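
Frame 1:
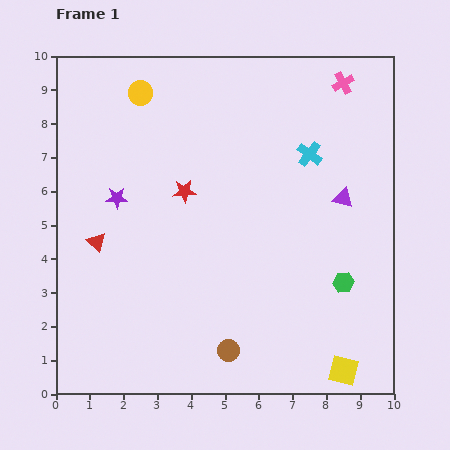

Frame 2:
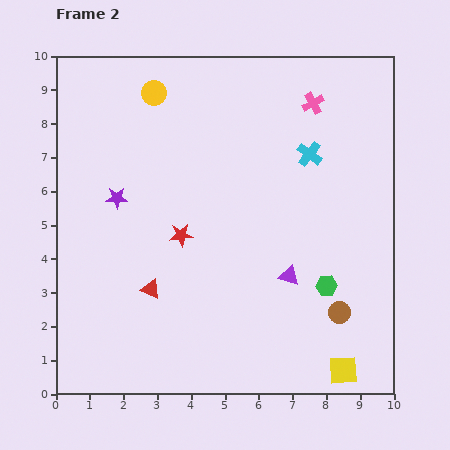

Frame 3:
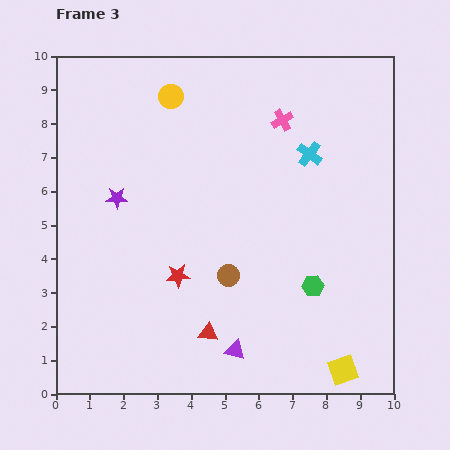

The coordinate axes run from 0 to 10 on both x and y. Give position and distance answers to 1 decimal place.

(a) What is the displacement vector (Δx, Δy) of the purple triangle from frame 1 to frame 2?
(-1.6, -2.3)

The purple triangle was at (8.5, 5.8) in frame 1 and (6.9, 3.5) in frame 2.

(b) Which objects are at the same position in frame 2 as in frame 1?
the yellow square, the cyan cross, the purple star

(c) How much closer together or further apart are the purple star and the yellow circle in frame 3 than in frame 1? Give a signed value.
+0.2

Distance in frame 1: 3.2. Distance in frame 3: 3.4.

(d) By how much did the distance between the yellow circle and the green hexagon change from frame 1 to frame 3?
-1.2

Distance in frame 1: 8.2. Distance in frame 3: 7.0.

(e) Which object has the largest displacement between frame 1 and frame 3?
the purple triangle

(moved 5.5; next 4.3)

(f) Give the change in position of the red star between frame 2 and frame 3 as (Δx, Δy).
(-0.1, -1.2)

The red star was at (3.7, 4.7) in frame 2 and (3.6, 3.5) in frame 3.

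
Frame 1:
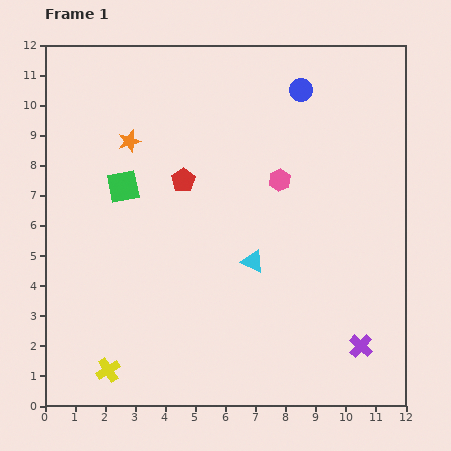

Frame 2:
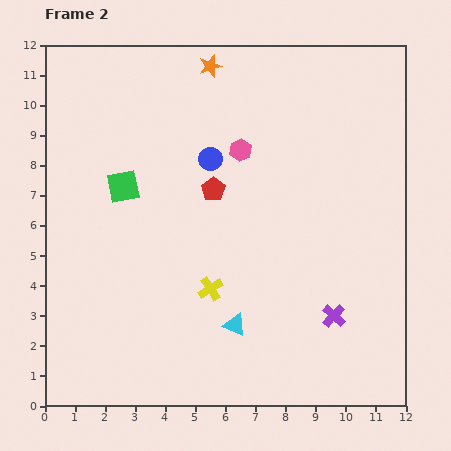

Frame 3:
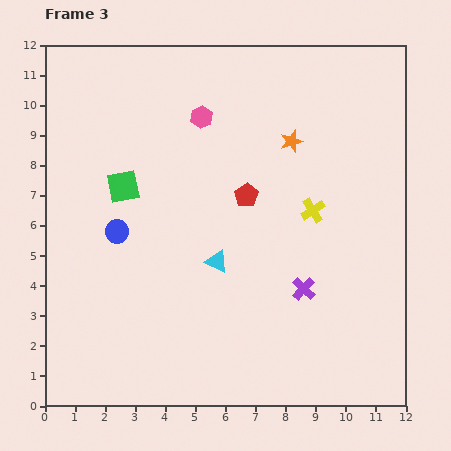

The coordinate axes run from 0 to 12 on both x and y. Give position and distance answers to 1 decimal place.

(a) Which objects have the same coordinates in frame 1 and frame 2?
the green square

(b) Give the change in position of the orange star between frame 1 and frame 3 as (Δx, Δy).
(5.4, 0.0)

The orange star was at (2.8, 8.8) in frame 1 and (8.2, 8.8) in frame 3.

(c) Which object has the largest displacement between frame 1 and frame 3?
the yellow cross

(moved 8.6; next 7.7)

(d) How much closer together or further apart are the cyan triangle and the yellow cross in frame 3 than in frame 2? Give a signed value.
+2.2

Distance in frame 2: 1.4. Distance in frame 3: 3.6.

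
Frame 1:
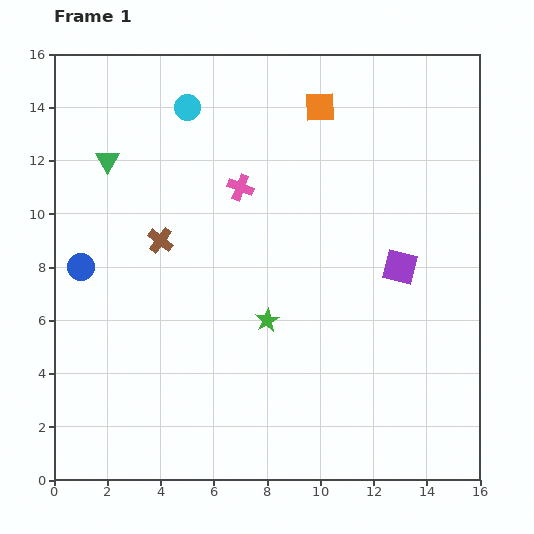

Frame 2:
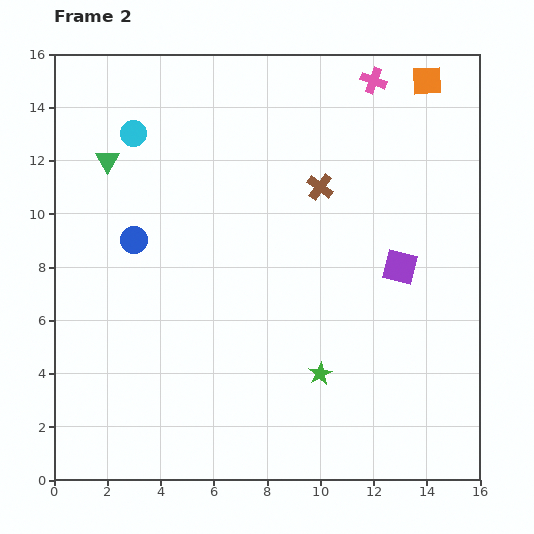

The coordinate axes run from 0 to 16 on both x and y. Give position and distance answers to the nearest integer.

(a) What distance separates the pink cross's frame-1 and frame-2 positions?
6

The pink cross moved from (7, 11) to (12, 15), a distance of √(5² + 4²) ≈ 6.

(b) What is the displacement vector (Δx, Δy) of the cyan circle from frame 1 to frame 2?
(-2, -1)

The cyan circle was at (5, 14) in frame 1 and (3, 13) in frame 2.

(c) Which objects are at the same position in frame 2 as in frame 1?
the green triangle, the purple square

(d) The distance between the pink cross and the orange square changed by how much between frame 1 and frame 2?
-2

Distance in frame 1: 4. Distance in frame 2: 2.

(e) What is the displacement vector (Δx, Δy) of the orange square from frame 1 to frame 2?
(4, 1)

The orange square was at (10, 14) in frame 1 and (14, 15) in frame 2.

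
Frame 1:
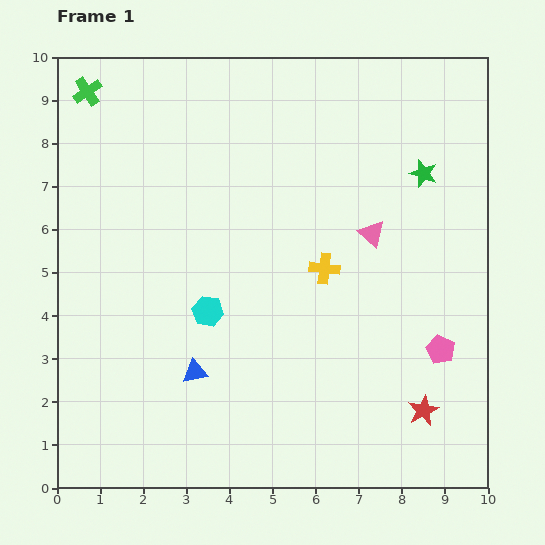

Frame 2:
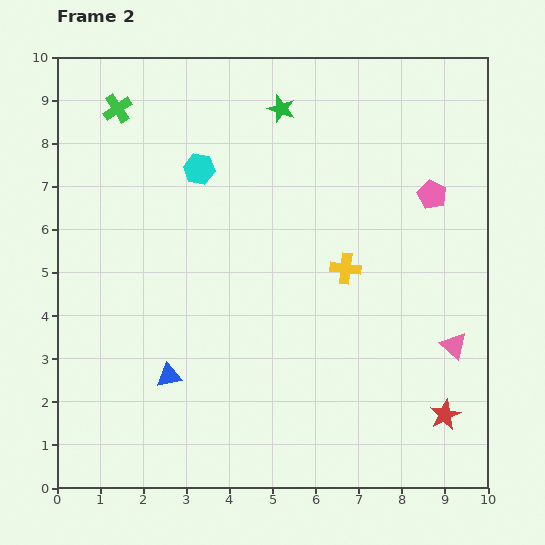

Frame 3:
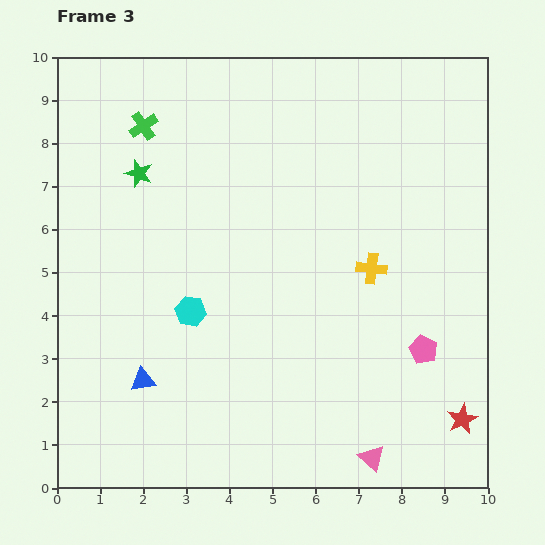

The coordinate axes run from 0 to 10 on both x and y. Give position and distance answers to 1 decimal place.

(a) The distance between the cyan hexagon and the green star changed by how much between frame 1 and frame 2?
-3.5

Distance in frame 1: 5.9. Distance in frame 2: 2.4.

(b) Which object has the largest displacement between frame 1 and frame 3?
the green star

(moved 6.6; next 5.2)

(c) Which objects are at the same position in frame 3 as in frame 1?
none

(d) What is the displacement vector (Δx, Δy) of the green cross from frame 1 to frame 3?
(1.3, -0.8)

The green cross was at (0.7, 9.2) in frame 1 and (2.0, 8.4) in frame 3.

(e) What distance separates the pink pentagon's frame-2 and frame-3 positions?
3.6

The pink pentagon moved from (8.7, 6.8) to (8.5, 3.2), a distance of √(0.2² + 3.6²) ≈ 3.6.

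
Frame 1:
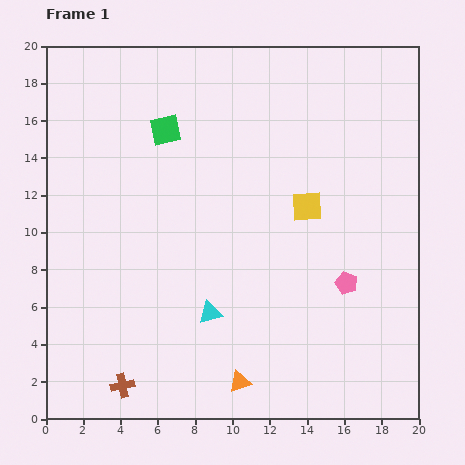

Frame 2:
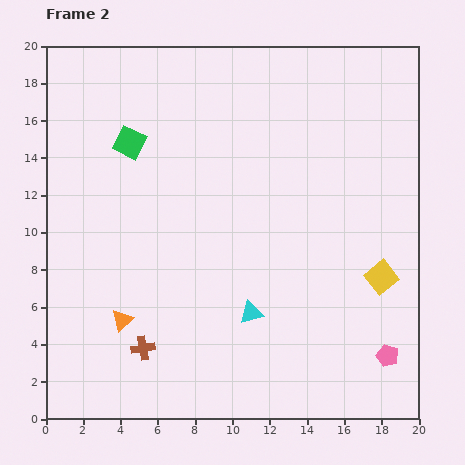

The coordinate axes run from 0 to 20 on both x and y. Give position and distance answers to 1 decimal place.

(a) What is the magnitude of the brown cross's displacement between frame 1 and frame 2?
2.3

The brown cross moved from (4.1, 1.8) to (5.2, 3.8), a distance of √(1.1² + 2.0²) ≈ 2.3.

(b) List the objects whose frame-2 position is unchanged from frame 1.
none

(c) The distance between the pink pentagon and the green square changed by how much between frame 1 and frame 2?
+5.2

Distance in frame 1: 12.7. Distance in frame 2: 17.9.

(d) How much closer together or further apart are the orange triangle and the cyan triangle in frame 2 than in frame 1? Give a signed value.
+2.9

Distance in frame 1: 4.0. Distance in frame 2: 6.9.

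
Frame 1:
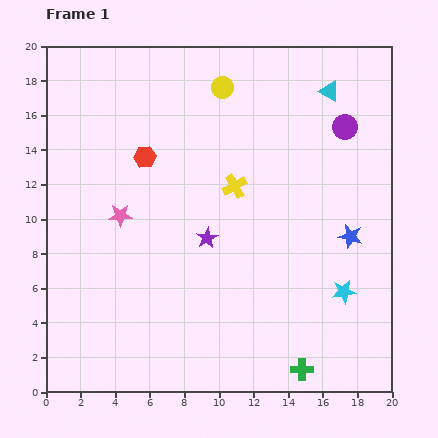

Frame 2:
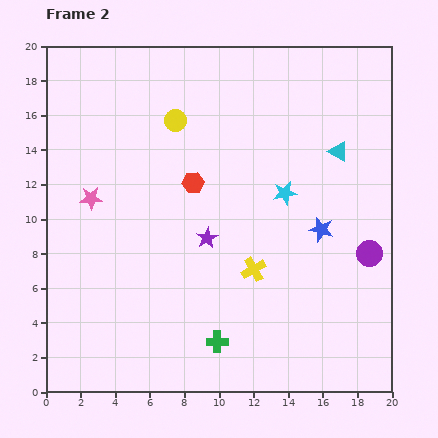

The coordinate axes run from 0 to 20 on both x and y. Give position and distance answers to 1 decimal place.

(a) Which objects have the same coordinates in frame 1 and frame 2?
the purple star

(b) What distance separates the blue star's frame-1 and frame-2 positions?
1.7

The blue star moved from (17.6, 9.0) to (15.9, 9.4), a distance of √(1.7² + 0.4²) ≈ 1.7.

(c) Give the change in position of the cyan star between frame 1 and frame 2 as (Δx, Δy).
(-3.4, 5.7)

The cyan star was at (17.2, 5.8) in frame 1 and (13.8, 11.5) in frame 2.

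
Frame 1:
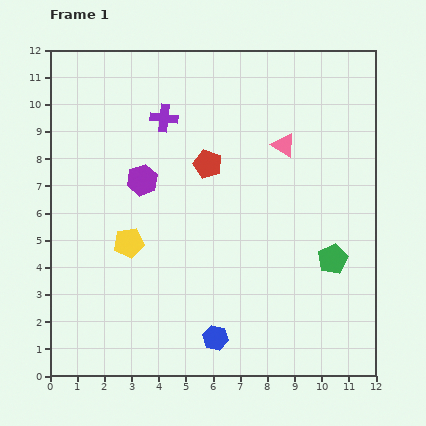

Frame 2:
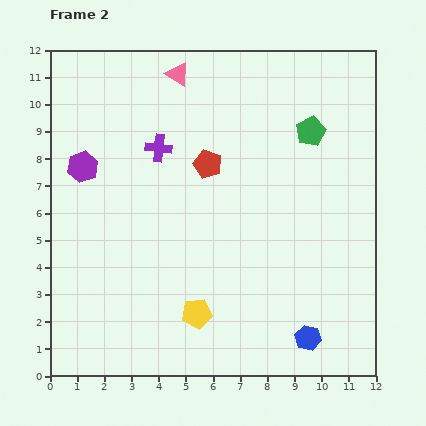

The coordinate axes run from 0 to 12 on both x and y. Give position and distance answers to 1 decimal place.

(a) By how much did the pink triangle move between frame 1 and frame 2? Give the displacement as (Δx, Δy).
(-3.9, 2.6)

The pink triangle was at (8.6, 8.5) in frame 1 and (4.7, 11.1) in frame 2.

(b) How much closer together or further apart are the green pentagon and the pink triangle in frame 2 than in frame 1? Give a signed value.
+0.7

Distance in frame 1: 4.6. Distance in frame 2: 5.3.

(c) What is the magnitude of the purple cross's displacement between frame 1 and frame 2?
1.1

The purple cross moved from (4.2, 9.5) to (4.0, 8.4), a distance of √(0.2² + 1.1²) ≈ 1.1.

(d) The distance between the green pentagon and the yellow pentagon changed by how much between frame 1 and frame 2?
+0.4

Distance in frame 1: 7.5. Distance in frame 2: 7.9.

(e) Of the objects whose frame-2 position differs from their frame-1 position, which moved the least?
the purple cross

(moved 1.1)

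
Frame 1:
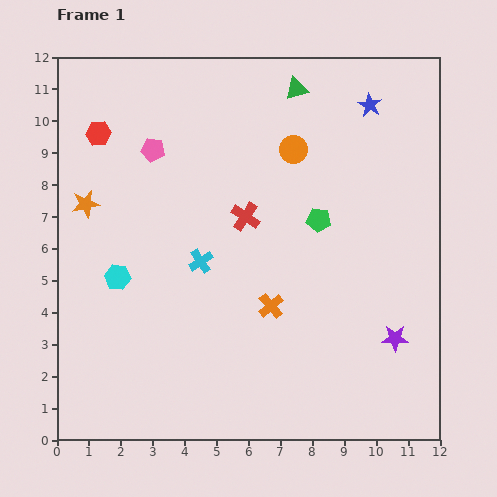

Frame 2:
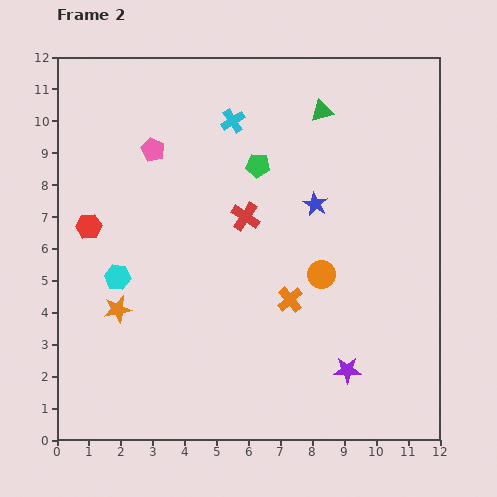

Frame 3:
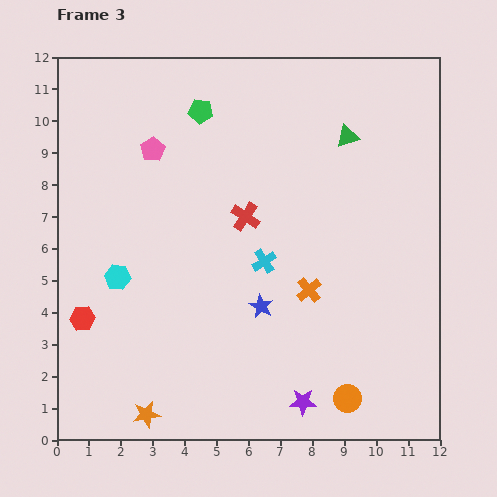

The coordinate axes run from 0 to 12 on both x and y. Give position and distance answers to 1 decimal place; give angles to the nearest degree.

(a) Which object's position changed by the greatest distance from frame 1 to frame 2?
the cyan cross

(moved 4.5; next 4.0)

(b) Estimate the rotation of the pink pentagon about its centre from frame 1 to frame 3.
30° clockwise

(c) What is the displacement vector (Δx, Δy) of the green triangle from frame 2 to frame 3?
(0.8, -0.8)

The green triangle was at (8.3, 10.3) in frame 2 and (9.1, 9.5) in frame 3.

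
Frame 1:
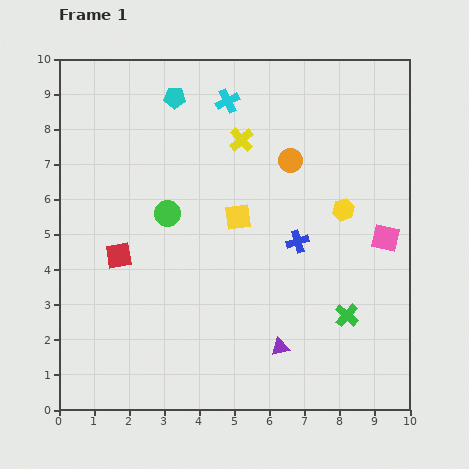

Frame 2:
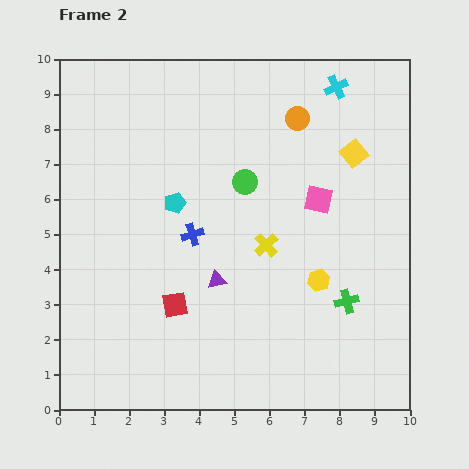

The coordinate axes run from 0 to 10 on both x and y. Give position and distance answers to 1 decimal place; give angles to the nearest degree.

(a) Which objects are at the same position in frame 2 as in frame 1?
none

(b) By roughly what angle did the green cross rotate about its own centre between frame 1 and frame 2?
35° clockwise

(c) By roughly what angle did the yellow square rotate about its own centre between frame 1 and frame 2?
30° counter-clockwise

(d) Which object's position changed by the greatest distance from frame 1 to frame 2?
the yellow square

(moved 3.8; next 3.1)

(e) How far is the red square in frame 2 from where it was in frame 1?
2.1

The red square moved from (1.7, 4.4) to (3.3, 3.0), a distance of √(1.6² + 1.4²) ≈ 2.1.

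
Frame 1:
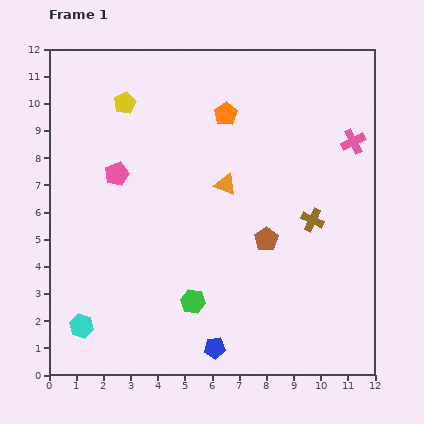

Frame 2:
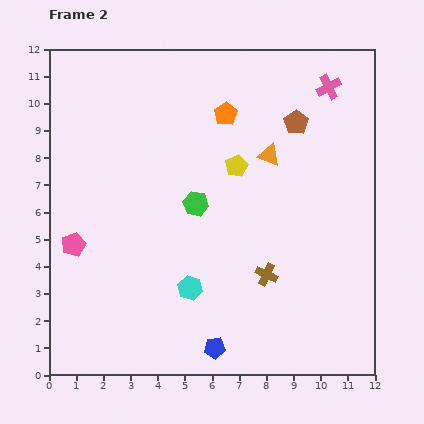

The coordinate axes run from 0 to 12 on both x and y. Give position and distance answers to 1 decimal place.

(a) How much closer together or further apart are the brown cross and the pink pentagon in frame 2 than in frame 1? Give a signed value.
-0.2

Distance in frame 1: 7.4. Distance in frame 2: 7.2.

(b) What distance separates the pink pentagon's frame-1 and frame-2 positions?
3.1

The pink pentagon moved from (2.5, 7.4) to (0.9, 4.8), a distance of √(1.6² + 2.6²) ≈ 3.1.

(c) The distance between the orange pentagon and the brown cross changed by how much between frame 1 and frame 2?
+1.1

Distance in frame 1: 5.0. Distance in frame 2: 6.1.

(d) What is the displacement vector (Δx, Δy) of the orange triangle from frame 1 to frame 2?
(1.6, 1.1)

The orange triangle was at (6.5, 7.0) in frame 1 and (8.1, 8.1) in frame 2.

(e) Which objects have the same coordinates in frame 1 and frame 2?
the orange pentagon, the blue pentagon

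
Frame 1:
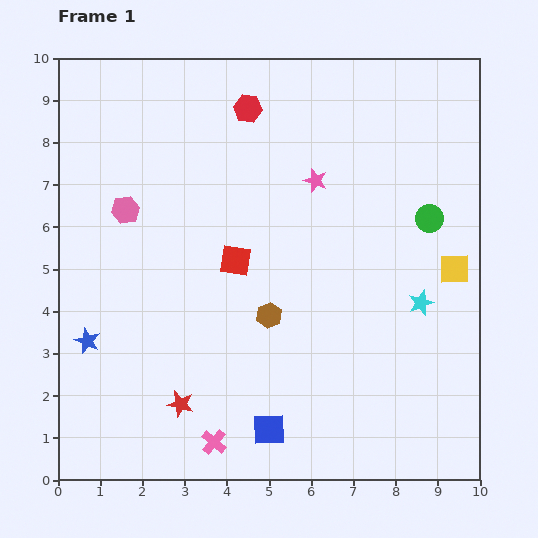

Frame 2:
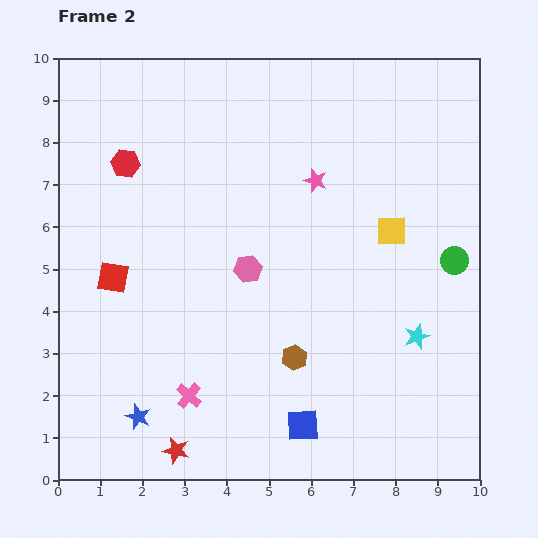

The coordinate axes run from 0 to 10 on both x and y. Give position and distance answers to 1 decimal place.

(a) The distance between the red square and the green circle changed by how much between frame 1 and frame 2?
+3.4

Distance in frame 1: 4.7. Distance in frame 2: 8.1.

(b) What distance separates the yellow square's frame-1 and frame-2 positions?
1.7

The yellow square moved from (9.4, 5.0) to (7.9, 5.9), a distance of √(1.5² + 0.9²) ≈ 1.7.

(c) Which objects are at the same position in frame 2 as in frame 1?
the pink star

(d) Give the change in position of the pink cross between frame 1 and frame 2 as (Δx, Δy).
(-0.6, 1.1)

The pink cross was at (3.7, 0.9) in frame 1 and (3.1, 2.0) in frame 2.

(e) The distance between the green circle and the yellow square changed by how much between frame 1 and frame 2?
+0.4

Distance in frame 1: 1.3. Distance in frame 2: 1.7.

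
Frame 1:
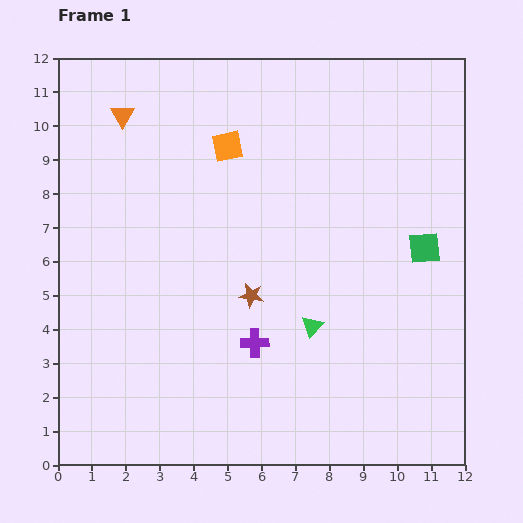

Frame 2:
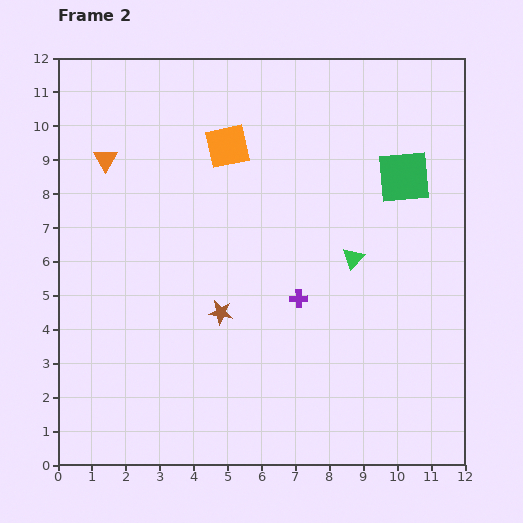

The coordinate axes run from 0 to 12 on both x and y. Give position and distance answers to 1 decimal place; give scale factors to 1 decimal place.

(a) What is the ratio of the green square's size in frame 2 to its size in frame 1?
1.7×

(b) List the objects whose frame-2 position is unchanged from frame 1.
the orange square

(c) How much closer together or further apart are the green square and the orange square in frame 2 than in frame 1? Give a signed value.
-1.2

Distance in frame 1: 6.5. Distance in frame 2: 5.3.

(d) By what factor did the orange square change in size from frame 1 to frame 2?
1.4×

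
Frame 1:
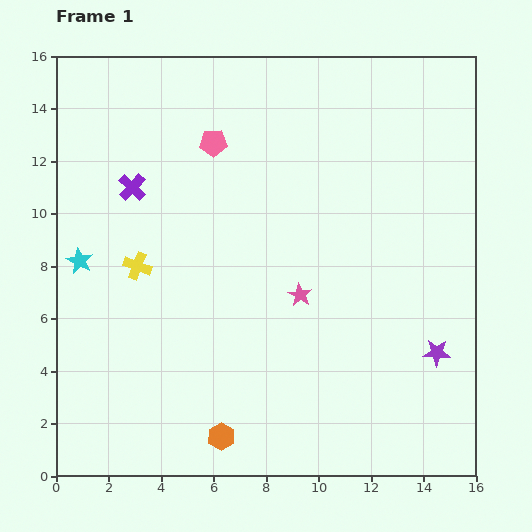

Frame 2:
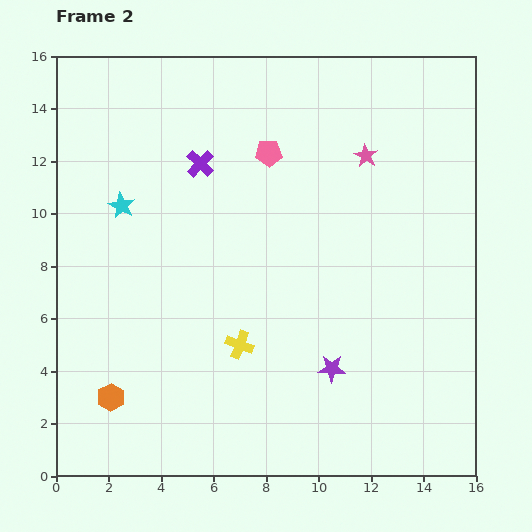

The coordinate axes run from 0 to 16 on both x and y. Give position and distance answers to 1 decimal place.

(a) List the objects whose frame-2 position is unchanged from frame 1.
none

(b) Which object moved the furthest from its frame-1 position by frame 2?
the pink star

(moved 5.9; next 4.9)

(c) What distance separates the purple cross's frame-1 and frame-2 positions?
2.8

The purple cross moved from (2.9, 11.0) to (5.5, 11.9), a distance of √(2.6² + 0.9²) ≈ 2.8.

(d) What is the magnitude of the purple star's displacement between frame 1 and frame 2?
4.0

The purple star moved from (14.5, 4.7) to (10.5, 4.1), a distance of √(4.0² + 0.6²) ≈ 4.0.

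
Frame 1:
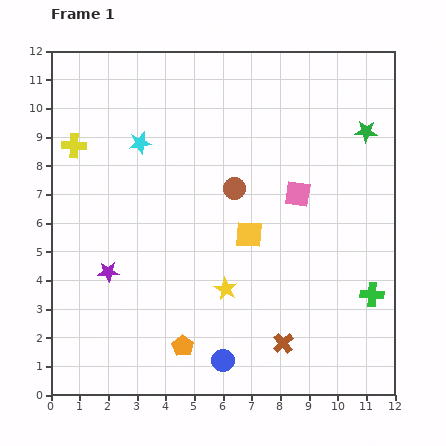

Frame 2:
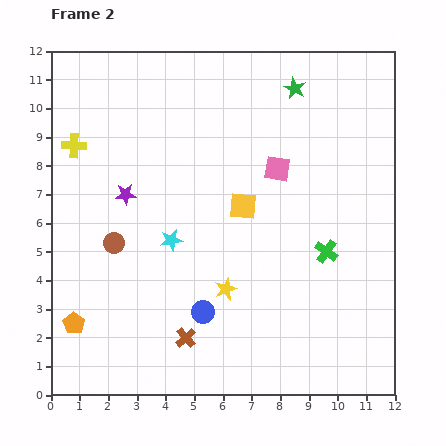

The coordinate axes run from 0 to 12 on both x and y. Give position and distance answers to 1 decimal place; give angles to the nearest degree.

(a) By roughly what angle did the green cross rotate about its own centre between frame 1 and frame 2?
33° clockwise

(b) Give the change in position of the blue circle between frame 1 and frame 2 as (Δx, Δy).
(-0.7, 1.7)

The blue circle was at (6.0, 1.2) in frame 1 and (5.3, 2.9) in frame 2.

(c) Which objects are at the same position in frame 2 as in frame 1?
the yellow cross, the yellow star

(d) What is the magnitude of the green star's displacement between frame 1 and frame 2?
2.9

The green star moved from (11.0, 9.2) to (8.5, 10.7), a distance of √(2.5² + 1.5²) ≈ 2.9.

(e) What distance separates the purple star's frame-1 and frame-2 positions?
2.8

The purple star moved from (2.0, 4.3) to (2.6, 7.0), a distance of √(0.6² + 2.7²) ≈ 2.8.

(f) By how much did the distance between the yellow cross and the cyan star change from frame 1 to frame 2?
+2.4

Distance in frame 1: 2.3. Distance in frame 2: 4.7.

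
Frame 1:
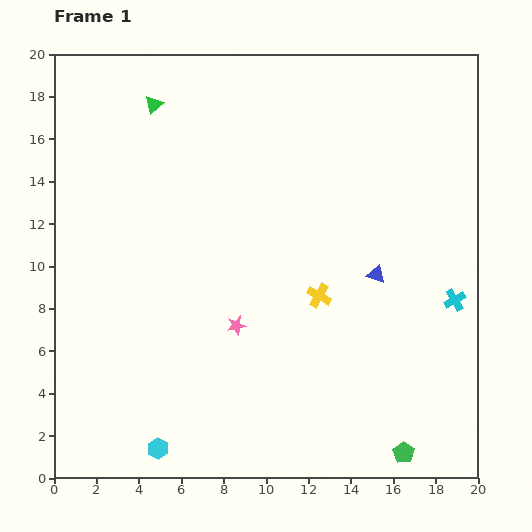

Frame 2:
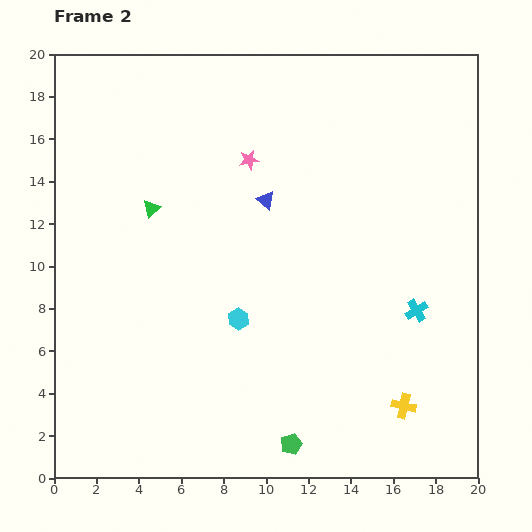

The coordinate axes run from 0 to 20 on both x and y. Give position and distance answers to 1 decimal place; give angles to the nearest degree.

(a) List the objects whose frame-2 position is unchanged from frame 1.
none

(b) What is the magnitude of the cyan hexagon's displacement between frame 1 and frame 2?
7.2

The cyan hexagon moved from (4.9, 1.4) to (8.7, 7.5), a distance of √(3.8² + 6.1²) ≈ 7.2.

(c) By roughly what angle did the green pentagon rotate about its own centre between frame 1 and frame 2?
17° clockwise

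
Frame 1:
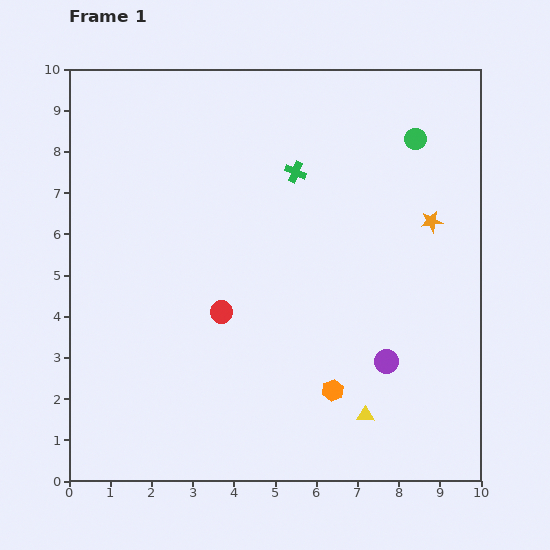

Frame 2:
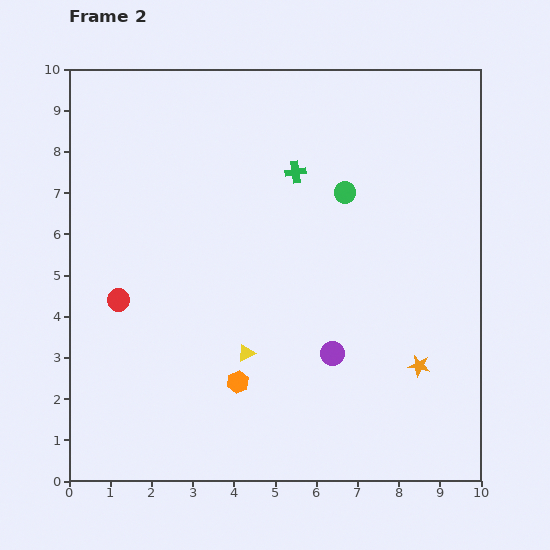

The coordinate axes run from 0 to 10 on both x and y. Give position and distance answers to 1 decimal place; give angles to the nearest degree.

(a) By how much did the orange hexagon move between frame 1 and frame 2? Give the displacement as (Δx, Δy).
(-2.3, 0.2)

The orange hexagon was at (6.4, 2.2) in frame 1 and (4.1, 2.4) in frame 2.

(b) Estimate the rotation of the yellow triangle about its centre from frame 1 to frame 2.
30° counter-clockwise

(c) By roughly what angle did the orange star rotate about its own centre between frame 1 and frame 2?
18° clockwise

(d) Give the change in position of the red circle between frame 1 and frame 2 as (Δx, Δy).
(-2.5, 0.3)

The red circle was at (3.7, 4.1) in frame 1 and (1.2, 4.4) in frame 2.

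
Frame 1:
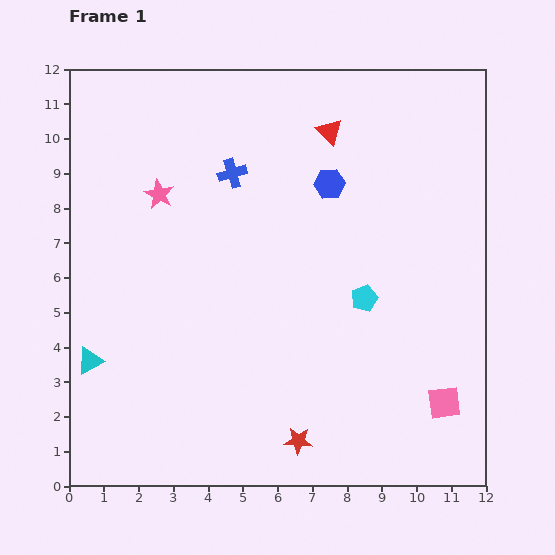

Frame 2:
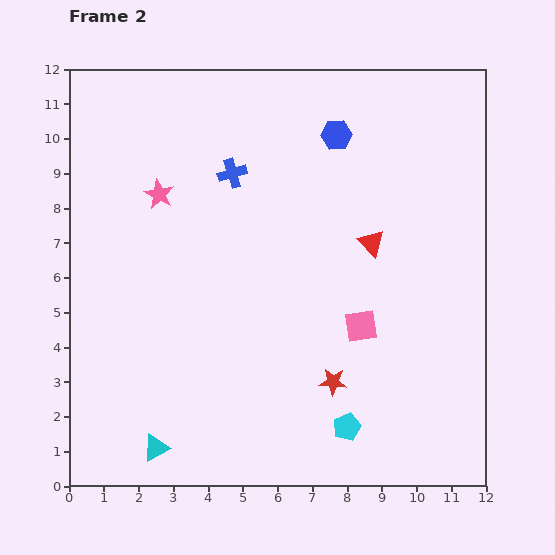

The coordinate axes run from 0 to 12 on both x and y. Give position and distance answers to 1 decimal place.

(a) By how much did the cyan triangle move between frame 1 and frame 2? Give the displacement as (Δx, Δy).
(1.9, -2.5)

The cyan triangle was at (0.6, 3.6) in frame 1 and (2.5, 1.1) in frame 2.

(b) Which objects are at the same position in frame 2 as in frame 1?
the blue cross, the pink star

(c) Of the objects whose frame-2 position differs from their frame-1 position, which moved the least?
the blue hexagon

(moved 1.4)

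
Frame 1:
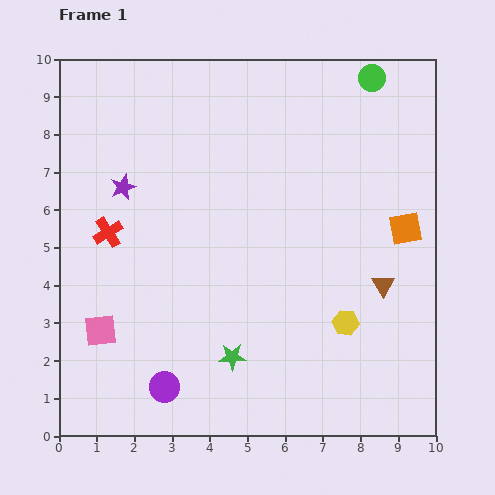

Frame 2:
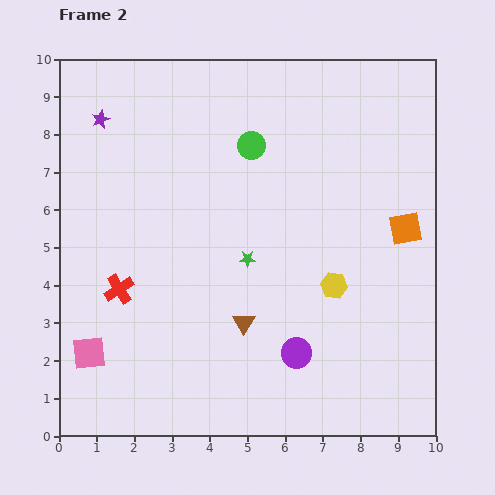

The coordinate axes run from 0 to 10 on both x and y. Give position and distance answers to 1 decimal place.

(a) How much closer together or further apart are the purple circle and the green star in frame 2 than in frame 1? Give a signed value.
+0.8

Distance in frame 1: 2.0. Distance in frame 2: 2.8.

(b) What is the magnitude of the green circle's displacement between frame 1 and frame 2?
3.7

The green circle moved from (8.3, 9.5) to (5.1, 7.7), a distance of √(3.2² + 1.8²) ≈ 3.7.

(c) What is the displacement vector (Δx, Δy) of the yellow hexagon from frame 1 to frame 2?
(-0.3, 1.0)

The yellow hexagon was at (7.6, 3.0) in frame 1 and (7.3, 4.0) in frame 2.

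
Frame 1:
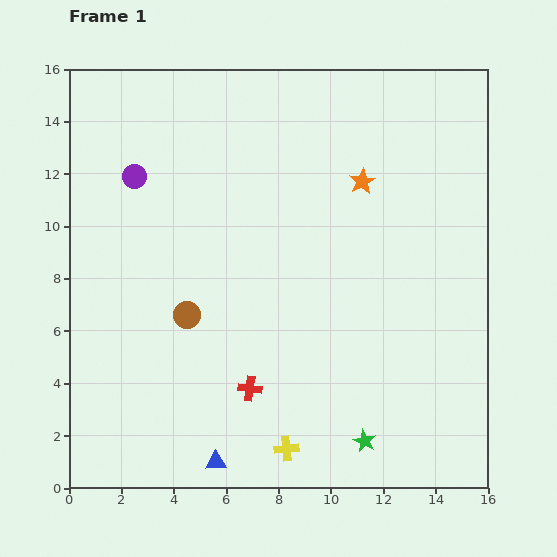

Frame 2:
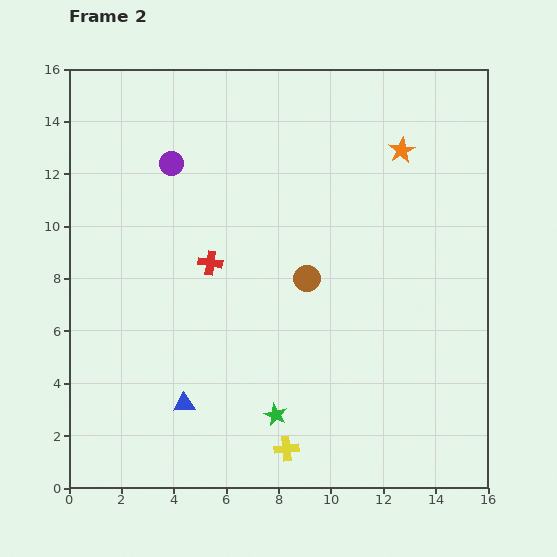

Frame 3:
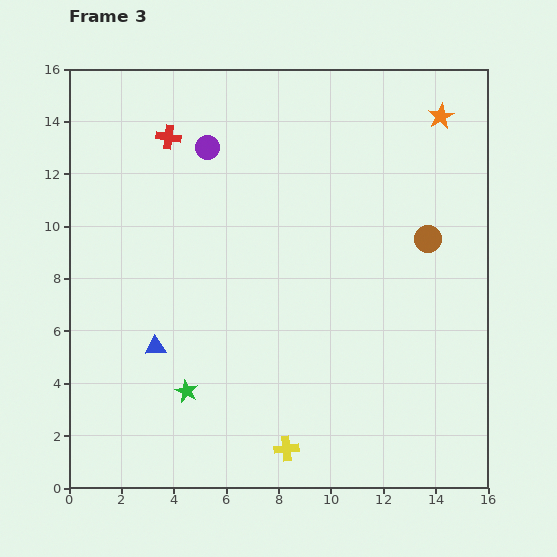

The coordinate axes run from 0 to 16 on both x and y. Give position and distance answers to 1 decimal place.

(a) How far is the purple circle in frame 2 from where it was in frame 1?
1.5

The purple circle moved from (2.5, 11.9) to (3.9, 12.4), a distance of √(1.4² + 0.5²) ≈ 1.5.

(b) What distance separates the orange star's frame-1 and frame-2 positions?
1.9

The orange star moved from (11.2, 11.7) to (12.7, 12.9), a distance of √(1.5² + 1.2²) ≈ 1.9.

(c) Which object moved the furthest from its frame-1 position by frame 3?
the red cross

(moved 10.1; next 9.6)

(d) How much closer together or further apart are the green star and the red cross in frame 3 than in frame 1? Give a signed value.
+4.9

Distance in frame 1: 4.8. Distance in frame 3: 9.7.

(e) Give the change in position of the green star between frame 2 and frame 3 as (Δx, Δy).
(-3.4, 0.9)

The green star was at (7.9, 2.8) in frame 2 and (4.5, 3.7) in frame 3.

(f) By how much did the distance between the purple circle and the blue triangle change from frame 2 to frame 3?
-1.3

Distance in frame 2: 9.2. Distance in frame 3: 7.9.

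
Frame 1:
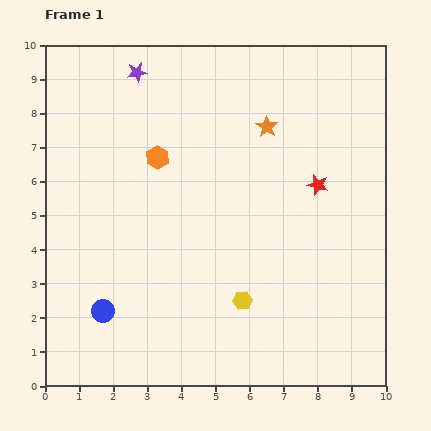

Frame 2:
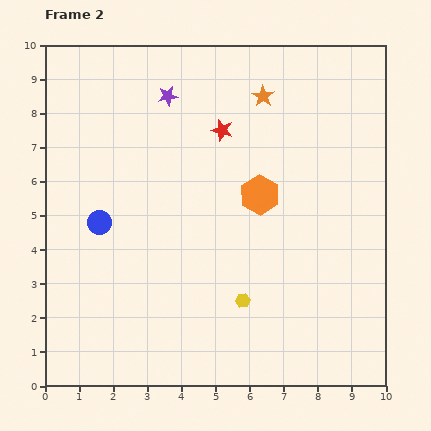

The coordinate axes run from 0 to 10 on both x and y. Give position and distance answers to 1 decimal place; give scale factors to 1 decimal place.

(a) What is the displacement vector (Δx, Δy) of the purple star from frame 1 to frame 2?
(0.9, -0.7)

The purple star was at (2.7, 9.2) in frame 1 and (3.6, 8.5) in frame 2.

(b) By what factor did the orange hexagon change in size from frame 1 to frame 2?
1.7×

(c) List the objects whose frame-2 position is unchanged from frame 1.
the yellow hexagon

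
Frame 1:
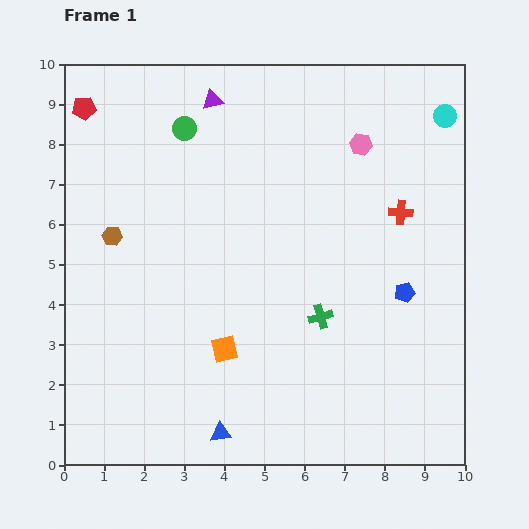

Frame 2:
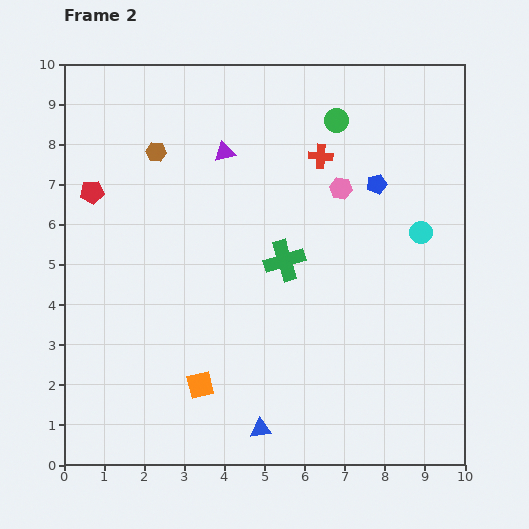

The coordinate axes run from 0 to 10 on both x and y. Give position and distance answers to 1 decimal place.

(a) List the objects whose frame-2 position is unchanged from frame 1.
none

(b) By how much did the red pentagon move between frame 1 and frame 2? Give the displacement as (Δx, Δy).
(0.2, -2.1)

The red pentagon was at (0.5, 8.9) in frame 1 and (0.7, 6.8) in frame 2.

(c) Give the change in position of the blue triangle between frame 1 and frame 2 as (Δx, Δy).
(1.0, 0.1)

The blue triangle was at (3.9, 0.8) in frame 1 and (4.9, 0.9) in frame 2.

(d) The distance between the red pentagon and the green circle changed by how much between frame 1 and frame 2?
+3.9

Distance in frame 1: 2.5. Distance in frame 2: 6.4.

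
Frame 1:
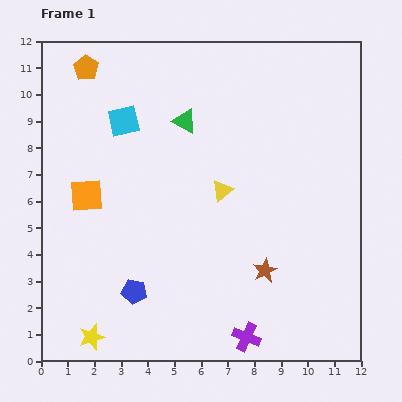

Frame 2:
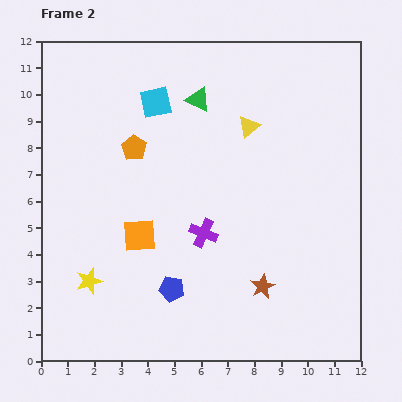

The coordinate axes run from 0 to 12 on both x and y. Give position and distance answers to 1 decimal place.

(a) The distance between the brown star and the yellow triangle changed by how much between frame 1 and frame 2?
+2.6

Distance in frame 1: 3.4. Distance in frame 2: 6.0.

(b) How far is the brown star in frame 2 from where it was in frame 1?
0.6

The brown star moved from (8.4, 3.4) to (8.3, 2.8), a distance of √(0.1² + 0.6²) ≈ 0.6.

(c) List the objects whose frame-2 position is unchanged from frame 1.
none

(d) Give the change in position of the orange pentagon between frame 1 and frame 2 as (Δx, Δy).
(1.8, -3.0)

The orange pentagon was at (1.7, 11.0) in frame 1 and (3.5, 8.0) in frame 2.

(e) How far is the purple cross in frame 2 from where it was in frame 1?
4.2

The purple cross moved from (7.7, 0.9) to (6.1, 4.8), a distance of √(1.6² + 3.9²) ≈ 4.2.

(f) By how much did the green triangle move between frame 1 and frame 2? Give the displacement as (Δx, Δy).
(0.5, 0.8)

The green triangle was at (5.4, 9.0) in frame 1 and (5.9, 9.8) in frame 2.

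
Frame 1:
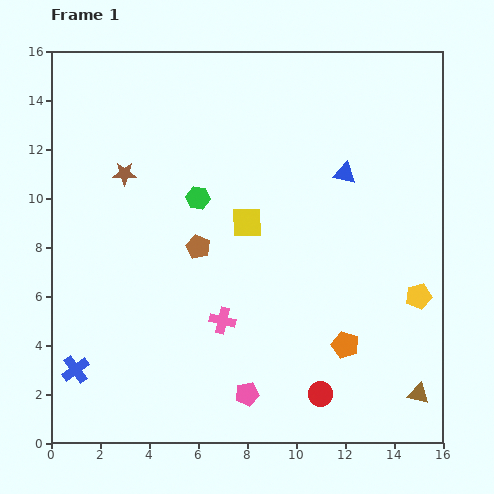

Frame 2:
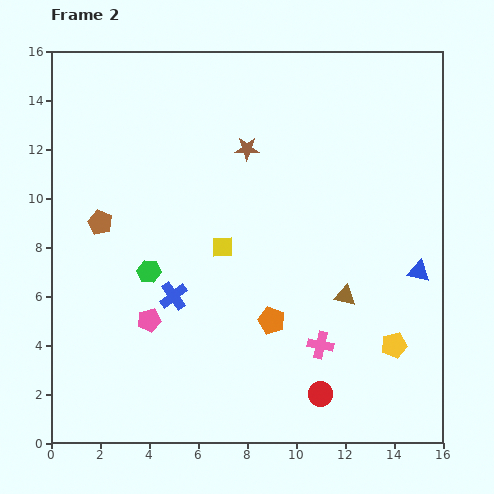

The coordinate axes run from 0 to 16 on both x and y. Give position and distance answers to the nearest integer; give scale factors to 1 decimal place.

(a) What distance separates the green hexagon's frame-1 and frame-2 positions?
4

The green hexagon moved from (6, 10) to (4, 7), a distance of √(2² + 3²) ≈ 4.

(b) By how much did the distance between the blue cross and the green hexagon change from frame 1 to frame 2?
-8

Distance in frame 1: 9. Distance in frame 2: 1.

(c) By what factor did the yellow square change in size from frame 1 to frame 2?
0.7×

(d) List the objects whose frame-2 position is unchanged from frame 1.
the red circle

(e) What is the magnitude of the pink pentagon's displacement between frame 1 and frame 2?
5

The pink pentagon moved from (8, 2) to (4, 5), a distance of √(4² + 3²) ≈ 5.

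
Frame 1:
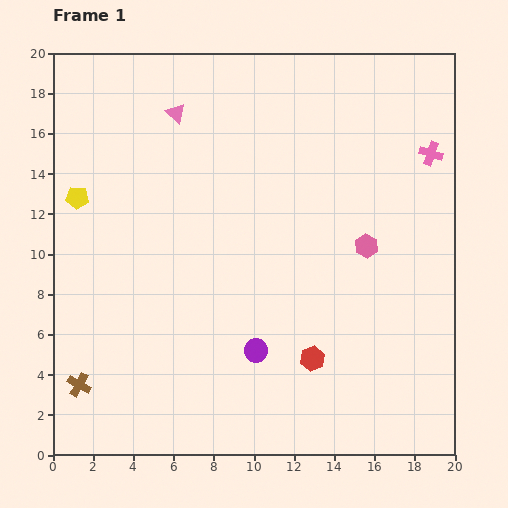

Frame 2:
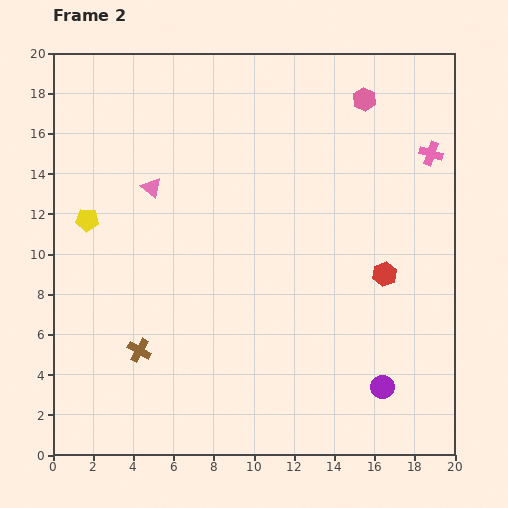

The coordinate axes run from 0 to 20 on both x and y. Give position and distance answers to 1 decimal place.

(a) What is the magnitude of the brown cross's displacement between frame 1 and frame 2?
3.4

The brown cross moved from (1.3, 3.5) to (4.3, 5.2), a distance of √(3.0² + 1.7²) ≈ 3.4.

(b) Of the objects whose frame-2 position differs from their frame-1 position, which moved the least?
the yellow pentagon

(moved 1.2)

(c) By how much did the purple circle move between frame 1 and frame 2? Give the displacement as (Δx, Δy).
(6.3, -1.8)

The purple circle was at (10.1, 5.2) in frame 1 and (16.4, 3.4) in frame 2.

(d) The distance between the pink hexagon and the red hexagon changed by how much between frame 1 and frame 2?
+2.6

Distance in frame 1: 6.2. Distance in frame 2: 8.8.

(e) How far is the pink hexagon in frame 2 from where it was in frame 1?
7.3

The pink hexagon moved from (15.6, 10.4) to (15.5, 17.7), a distance of √(0.1² + 7.3²) ≈ 7.3.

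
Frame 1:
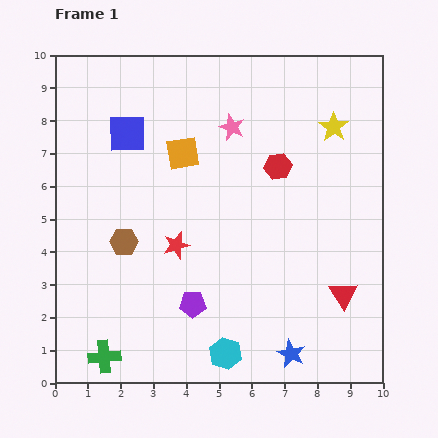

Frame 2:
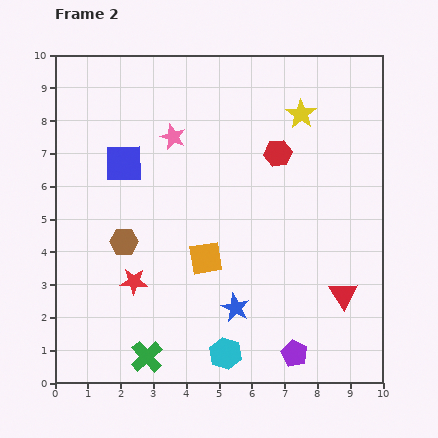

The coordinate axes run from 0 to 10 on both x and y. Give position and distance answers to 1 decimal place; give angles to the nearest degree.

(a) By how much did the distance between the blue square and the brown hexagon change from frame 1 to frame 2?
-0.9

Distance in frame 1: 3.3. Distance in frame 2: 2.4.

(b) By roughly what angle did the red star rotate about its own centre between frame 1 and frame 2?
18° clockwise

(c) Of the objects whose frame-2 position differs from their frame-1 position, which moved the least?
the red hexagon

(moved 0.4)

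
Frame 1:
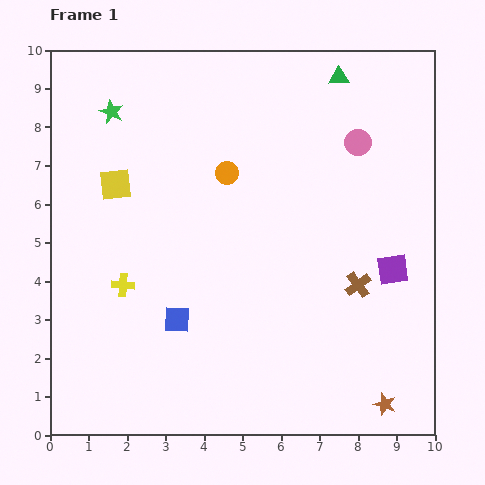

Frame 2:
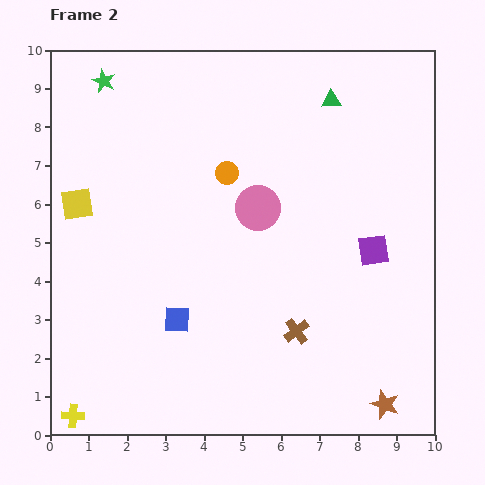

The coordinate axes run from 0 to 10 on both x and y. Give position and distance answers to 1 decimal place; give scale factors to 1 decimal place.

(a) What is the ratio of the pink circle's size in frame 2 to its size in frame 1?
1.7×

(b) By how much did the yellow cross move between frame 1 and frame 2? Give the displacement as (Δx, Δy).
(-1.3, -3.4)

The yellow cross was at (1.9, 3.9) in frame 1 and (0.6, 0.5) in frame 2.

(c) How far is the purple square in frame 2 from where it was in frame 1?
0.7

The purple square moved from (8.9, 4.3) to (8.4, 4.8), a distance of √(0.5² + 0.5²) ≈ 0.7.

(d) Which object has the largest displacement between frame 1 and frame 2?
the yellow cross

(moved 3.6; next 3.1)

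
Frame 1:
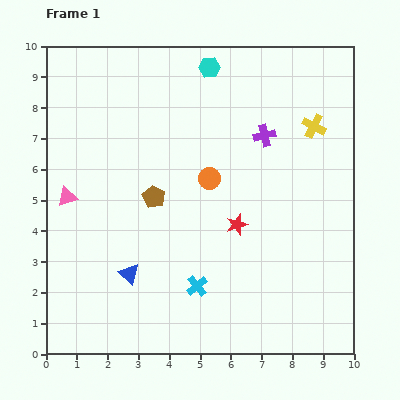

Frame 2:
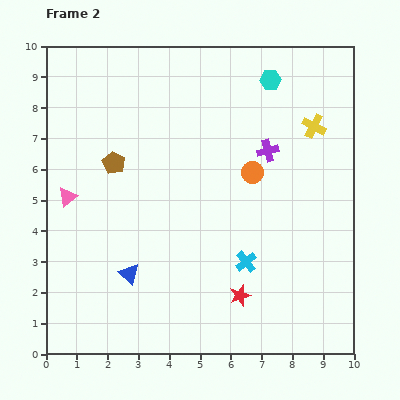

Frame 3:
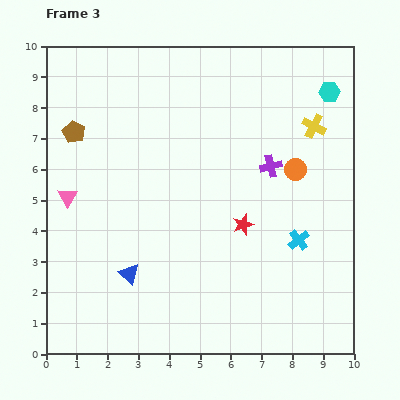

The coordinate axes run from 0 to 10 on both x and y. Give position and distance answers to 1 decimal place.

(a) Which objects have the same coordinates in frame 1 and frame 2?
the blue triangle, the yellow cross, the pink triangle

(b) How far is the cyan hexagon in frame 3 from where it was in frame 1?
4.0

The cyan hexagon moved from (5.3, 9.3) to (9.2, 8.5), a distance of √(3.9² + 0.8²) ≈ 4.0.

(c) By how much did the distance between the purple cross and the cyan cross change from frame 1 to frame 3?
-2.8

Distance in frame 1: 5.4. Distance in frame 3: 2.6.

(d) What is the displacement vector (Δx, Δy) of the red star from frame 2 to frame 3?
(0.1, 2.3)

The red star was at (6.3, 1.9) in frame 2 and (6.4, 4.2) in frame 3.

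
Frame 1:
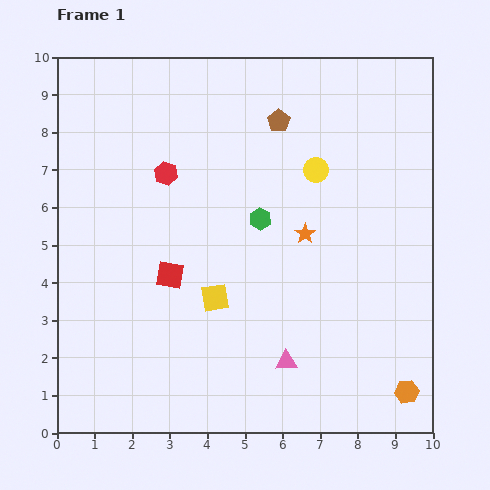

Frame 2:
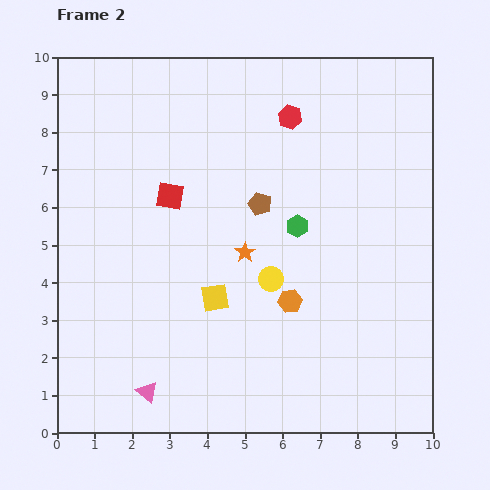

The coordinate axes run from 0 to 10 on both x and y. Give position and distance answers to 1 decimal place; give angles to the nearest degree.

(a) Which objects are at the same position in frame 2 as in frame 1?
the yellow square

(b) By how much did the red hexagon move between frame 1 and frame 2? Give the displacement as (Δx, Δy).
(3.3, 1.5)

The red hexagon was at (2.9, 6.9) in frame 1 and (6.2, 8.4) in frame 2.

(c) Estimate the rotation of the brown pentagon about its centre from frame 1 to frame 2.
16° counter-clockwise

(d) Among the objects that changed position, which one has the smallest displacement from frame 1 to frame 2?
the green hexagon

(moved 1.0)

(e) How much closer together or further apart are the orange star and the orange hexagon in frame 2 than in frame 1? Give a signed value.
-3.2

Distance in frame 1: 5.0. Distance in frame 2: 1.8.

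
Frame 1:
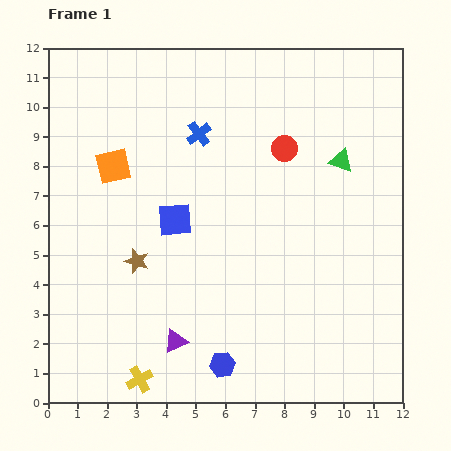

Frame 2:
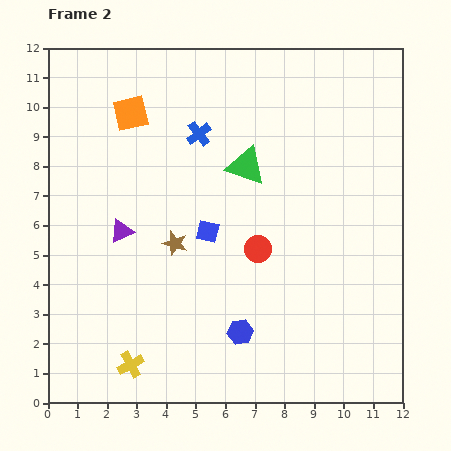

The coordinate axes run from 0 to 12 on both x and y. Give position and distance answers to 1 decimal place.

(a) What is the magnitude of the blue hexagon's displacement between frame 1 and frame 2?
1.3

The blue hexagon moved from (5.9, 1.3) to (6.5, 2.4), a distance of √(0.6² + 1.1²) ≈ 1.3.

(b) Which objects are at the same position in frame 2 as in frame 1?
the blue cross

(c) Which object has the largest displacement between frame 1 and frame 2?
the purple triangle

(moved 4.1; next 3.5)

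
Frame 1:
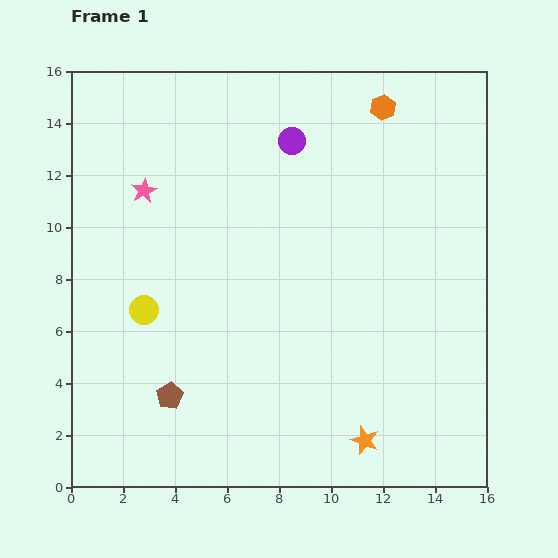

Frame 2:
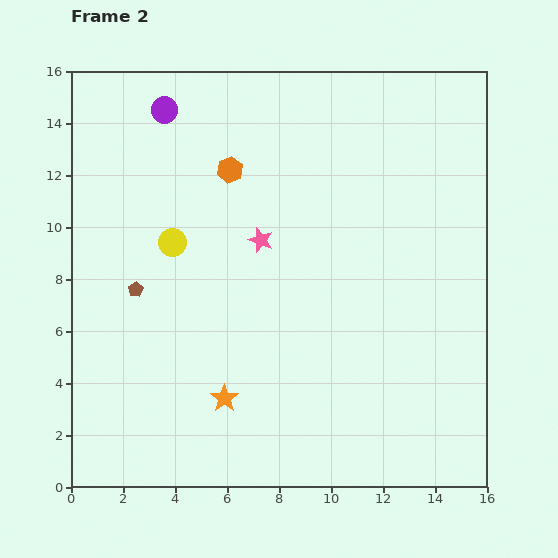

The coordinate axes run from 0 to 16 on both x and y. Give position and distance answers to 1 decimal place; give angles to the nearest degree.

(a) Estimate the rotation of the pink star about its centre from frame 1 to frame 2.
26° counter-clockwise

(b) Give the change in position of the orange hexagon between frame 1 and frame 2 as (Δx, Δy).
(-5.9, -2.4)

The orange hexagon was at (12.0, 14.6) in frame 1 and (6.1, 12.2) in frame 2.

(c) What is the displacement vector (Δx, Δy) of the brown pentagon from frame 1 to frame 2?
(-1.3, 4.1)

The brown pentagon was at (3.8, 3.5) in frame 1 and (2.5, 7.6) in frame 2.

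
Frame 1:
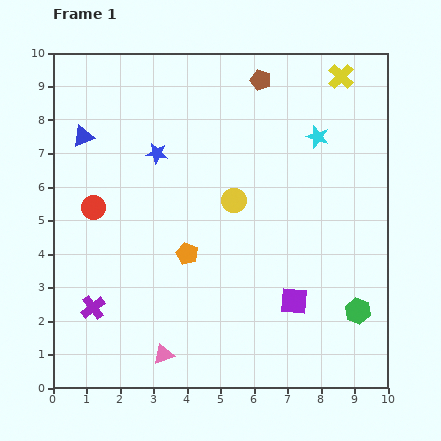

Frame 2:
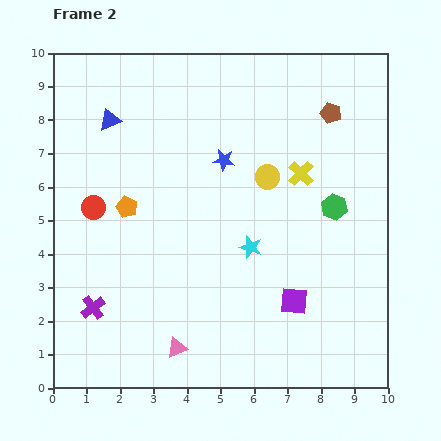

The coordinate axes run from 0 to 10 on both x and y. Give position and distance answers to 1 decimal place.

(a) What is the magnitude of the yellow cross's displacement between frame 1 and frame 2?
3.1

The yellow cross moved from (8.6, 9.3) to (7.4, 6.4), a distance of √(1.2² + 2.9²) ≈ 3.1.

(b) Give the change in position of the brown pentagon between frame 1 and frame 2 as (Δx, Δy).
(2.1, -1.0)

The brown pentagon was at (6.2, 9.2) in frame 1 and (8.3, 8.2) in frame 2.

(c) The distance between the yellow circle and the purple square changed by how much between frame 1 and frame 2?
+0.3

Distance in frame 1: 3.5. Distance in frame 2: 3.8.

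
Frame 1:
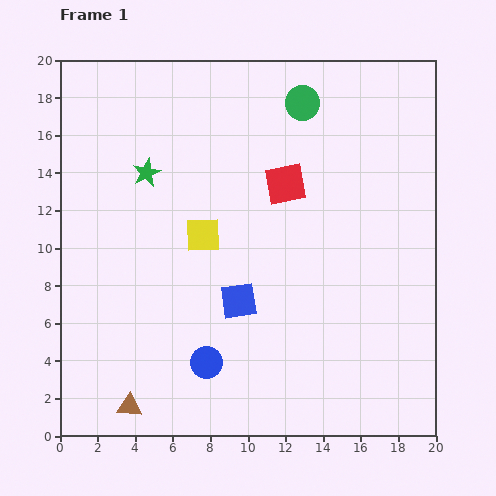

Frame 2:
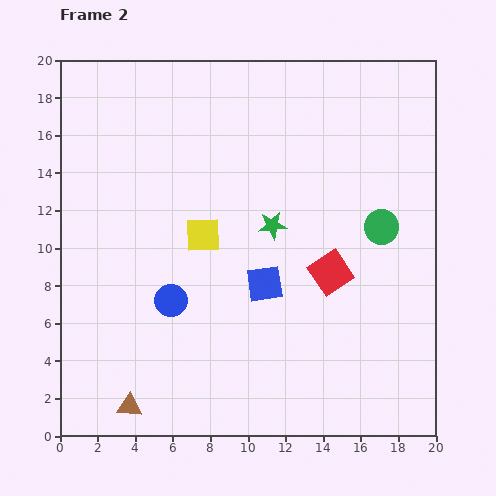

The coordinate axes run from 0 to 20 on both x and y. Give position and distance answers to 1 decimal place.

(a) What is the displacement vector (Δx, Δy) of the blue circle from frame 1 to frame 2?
(-1.9, 3.3)

The blue circle was at (7.8, 3.9) in frame 1 and (5.9, 7.2) in frame 2.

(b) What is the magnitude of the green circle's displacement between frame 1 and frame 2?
7.8

The green circle moved from (12.9, 17.7) to (17.1, 11.1), a distance of √(4.2² + 6.6²) ≈ 7.8.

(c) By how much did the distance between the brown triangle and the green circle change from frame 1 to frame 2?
-2.1

Distance in frame 1: 18.5. Distance in frame 2: 16.4.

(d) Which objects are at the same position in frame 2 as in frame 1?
the brown triangle, the yellow square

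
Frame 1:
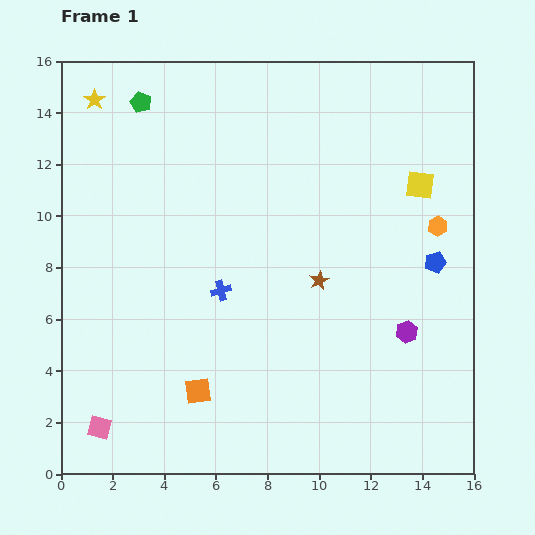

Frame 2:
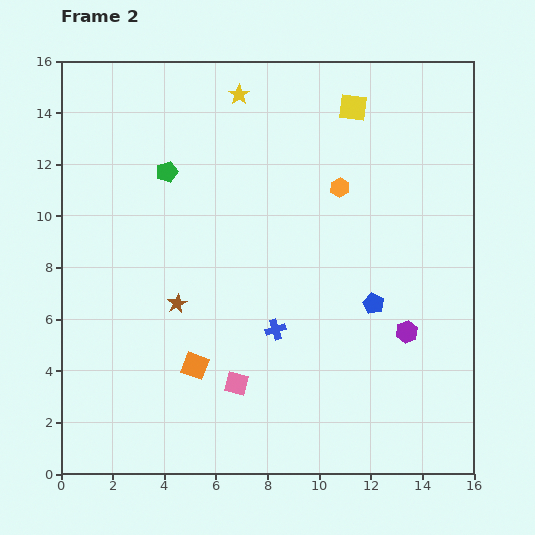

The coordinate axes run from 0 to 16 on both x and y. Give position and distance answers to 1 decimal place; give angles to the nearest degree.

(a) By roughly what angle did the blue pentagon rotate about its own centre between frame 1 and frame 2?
30° counter-clockwise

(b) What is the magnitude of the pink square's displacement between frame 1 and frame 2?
5.6

The pink square moved from (1.5, 1.8) to (6.8, 3.5), a distance of √(5.3² + 1.7²) ≈ 5.6.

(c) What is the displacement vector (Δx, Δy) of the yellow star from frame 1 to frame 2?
(5.6, 0.2)

The yellow star was at (1.3, 14.5) in frame 1 and (6.9, 14.7) in frame 2.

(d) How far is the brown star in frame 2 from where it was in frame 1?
5.6

The brown star moved from (10.0, 7.5) to (4.5, 6.6), a distance of √(5.5² + 0.9²) ≈ 5.6.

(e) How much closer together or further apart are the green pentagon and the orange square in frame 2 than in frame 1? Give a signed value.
-3.8

Distance in frame 1: 11.4. Distance in frame 2: 7.6.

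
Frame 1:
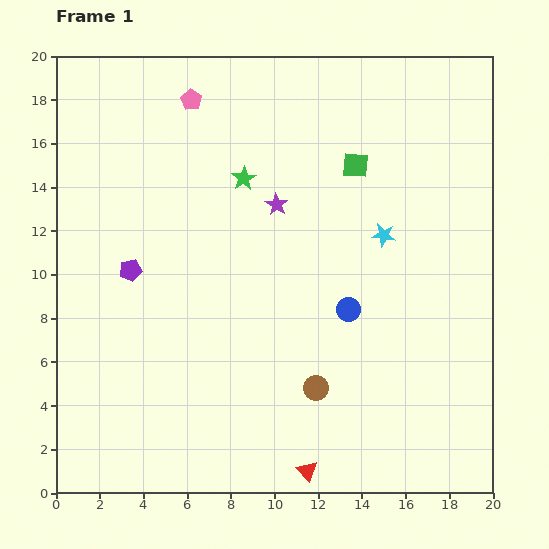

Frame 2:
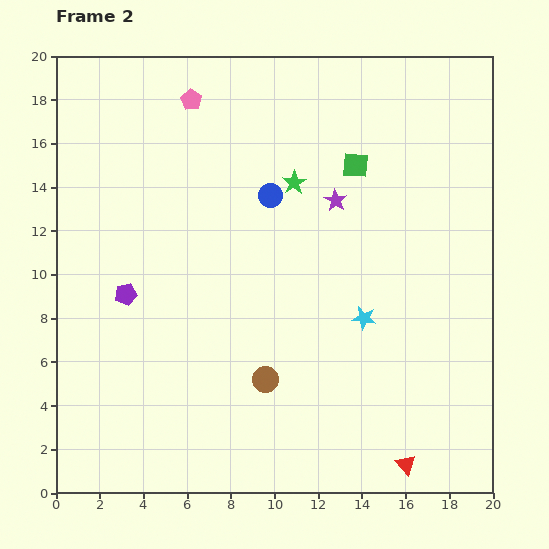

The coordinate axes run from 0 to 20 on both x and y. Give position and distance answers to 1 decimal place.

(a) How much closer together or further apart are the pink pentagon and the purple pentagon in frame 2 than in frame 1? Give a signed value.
+1.1

Distance in frame 1: 8.3. Distance in frame 2: 9.4.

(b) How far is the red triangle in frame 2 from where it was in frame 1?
4.5

The red triangle moved from (11.5, 1.0) to (16.0, 1.3), a distance of √(4.5² + 0.3²) ≈ 4.5.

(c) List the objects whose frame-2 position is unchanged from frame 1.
the pink pentagon, the green square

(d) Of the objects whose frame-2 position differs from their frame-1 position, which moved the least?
the purple pentagon

(moved 1.1)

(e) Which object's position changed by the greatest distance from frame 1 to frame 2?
the blue circle

(moved 6.3; next 4.5)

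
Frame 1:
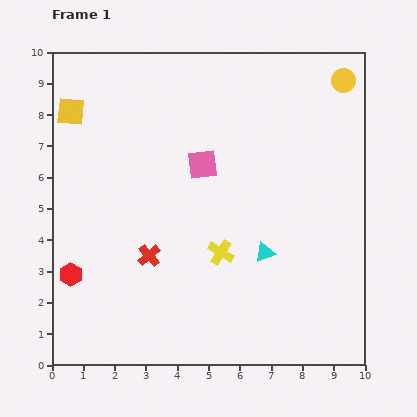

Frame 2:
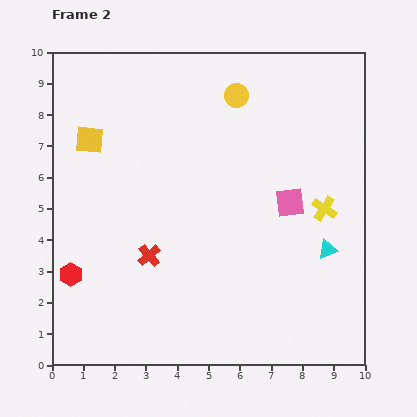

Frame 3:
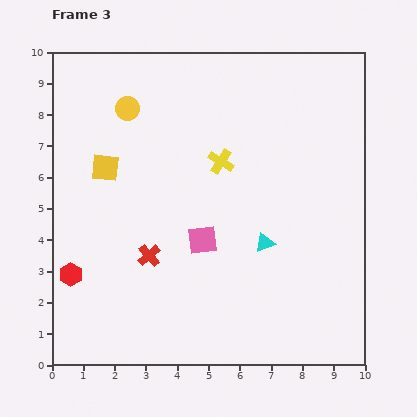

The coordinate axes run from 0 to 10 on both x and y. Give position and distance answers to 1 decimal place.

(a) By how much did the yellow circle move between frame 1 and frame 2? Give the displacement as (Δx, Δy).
(-3.4, -0.5)

The yellow circle was at (9.3, 9.1) in frame 1 and (5.9, 8.6) in frame 2.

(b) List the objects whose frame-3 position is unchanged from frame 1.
the red hexagon, the red cross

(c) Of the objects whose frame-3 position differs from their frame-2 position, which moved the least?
the yellow square

(moved 1.0)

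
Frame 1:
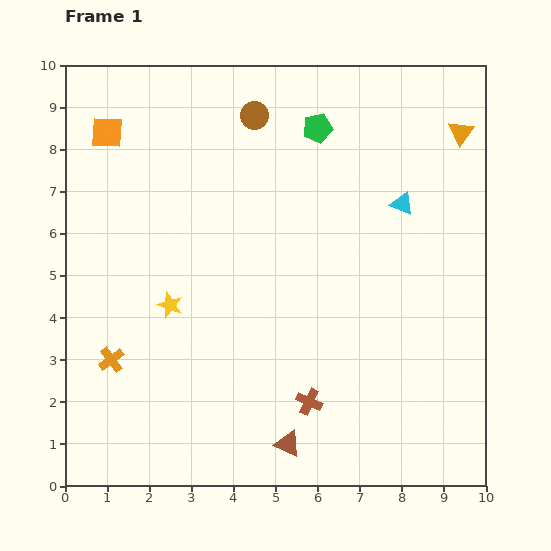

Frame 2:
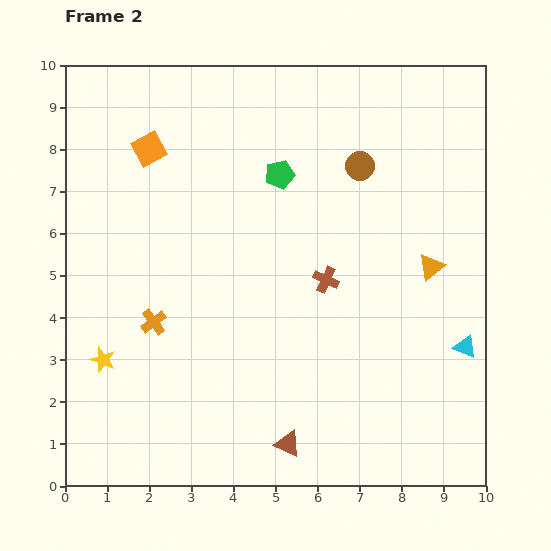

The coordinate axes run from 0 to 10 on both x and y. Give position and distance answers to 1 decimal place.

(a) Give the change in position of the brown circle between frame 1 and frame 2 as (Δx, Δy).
(2.5, -1.2)

The brown circle was at (4.5, 8.8) in frame 1 and (7.0, 7.6) in frame 2.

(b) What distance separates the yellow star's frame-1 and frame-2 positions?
2.1

The yellow star moved from (2.5, 4.3) to (0.9, 3.0), a distance of √(1.6² + 1.3²) ≈ 2.1.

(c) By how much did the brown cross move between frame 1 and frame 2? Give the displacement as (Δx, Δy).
(0.4, 2.9)

The brown cross was at (5.8, 2.0) in frame 1 and (6.2, 4.9) in frame 2.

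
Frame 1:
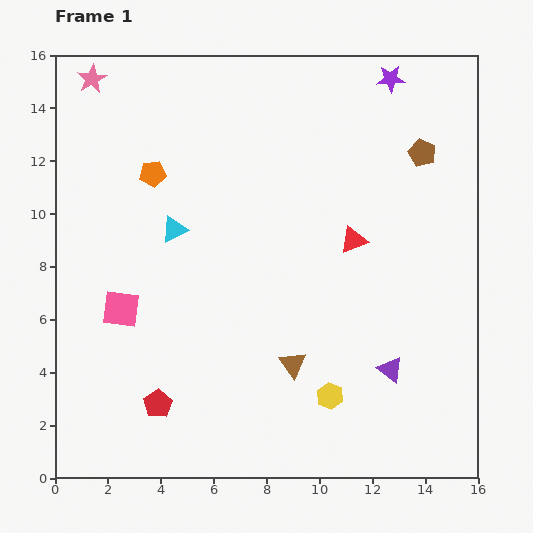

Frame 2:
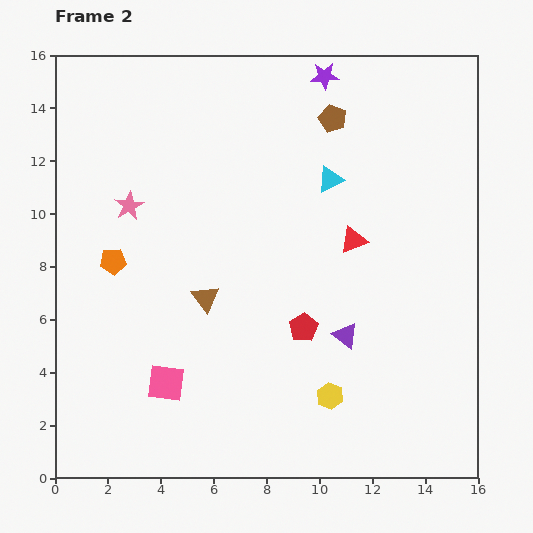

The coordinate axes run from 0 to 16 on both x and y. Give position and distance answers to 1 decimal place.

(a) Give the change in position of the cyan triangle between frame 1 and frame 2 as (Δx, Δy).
(5.9, 1.9)

The cyan triangle was at (4.5, 9.4) in frame 1 and (10.4, 11.3) in frame 2.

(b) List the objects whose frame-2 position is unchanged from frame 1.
the red triangle, the yellow hexagon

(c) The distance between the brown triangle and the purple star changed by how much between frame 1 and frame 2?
-1.9

Distance in frame 1: 11.4. Distance in frame 2: 9.5.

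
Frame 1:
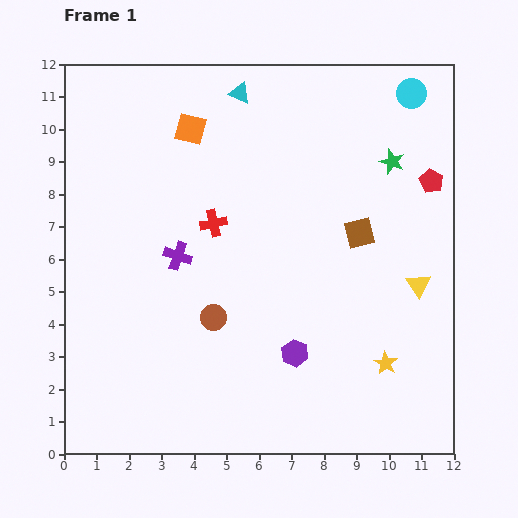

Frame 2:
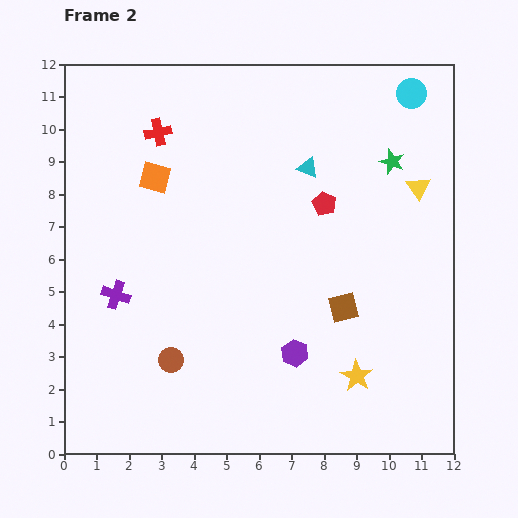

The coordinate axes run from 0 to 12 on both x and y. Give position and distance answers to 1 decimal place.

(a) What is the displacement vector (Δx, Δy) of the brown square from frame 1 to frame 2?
(-0.5, -2.3)

The brown square was at (9.1, 6.8) in frame 1 and (8.6, 4.5) in frame 2.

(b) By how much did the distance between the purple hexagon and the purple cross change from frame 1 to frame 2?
+1.1

Distance in frame 1: 4.7. Distance in frame 2: 5.8.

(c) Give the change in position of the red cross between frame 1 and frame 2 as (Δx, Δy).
(-1.7, 2.8)

The red cross was at (4.6, 7.1) in frame 1 and (2.9, 9.9) in frame 2.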